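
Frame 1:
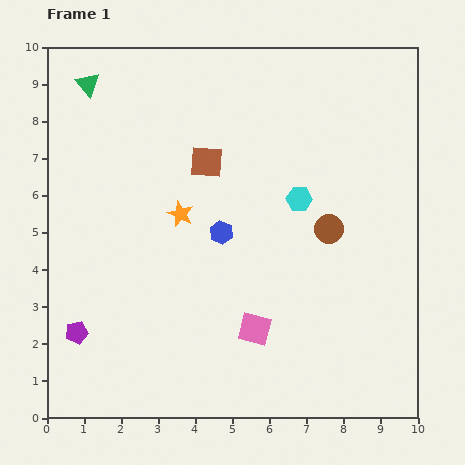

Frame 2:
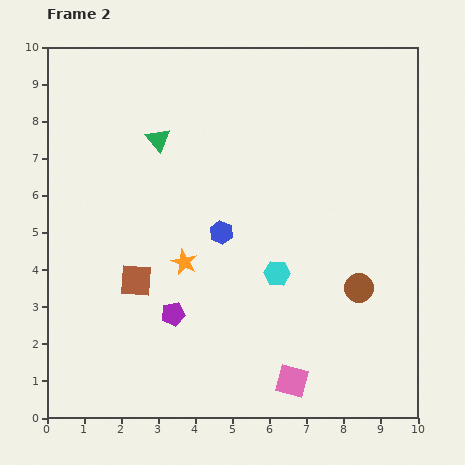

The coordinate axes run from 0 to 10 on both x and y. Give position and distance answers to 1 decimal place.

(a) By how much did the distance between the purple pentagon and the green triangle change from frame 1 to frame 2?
-2.0

Distance in frame 1: 6.7. Distance in frame 2: 4.7.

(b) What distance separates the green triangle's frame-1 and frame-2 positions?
2.4

The green triangle moved from (1.1, 9.0) to (3.0, 7.5), a distance of √(1.9² + 1.5²) ≈ 2.4.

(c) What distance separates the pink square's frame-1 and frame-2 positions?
1.7

The pink square moved from (5.6, 2.4) to (6.6, 1.0), a distance of √(1.0² + 1.4²) ≈ 1.7.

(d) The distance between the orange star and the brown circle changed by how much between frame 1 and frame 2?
+0.8

Distance in frame 1: 4.0. Distance in frame 2: 4.8.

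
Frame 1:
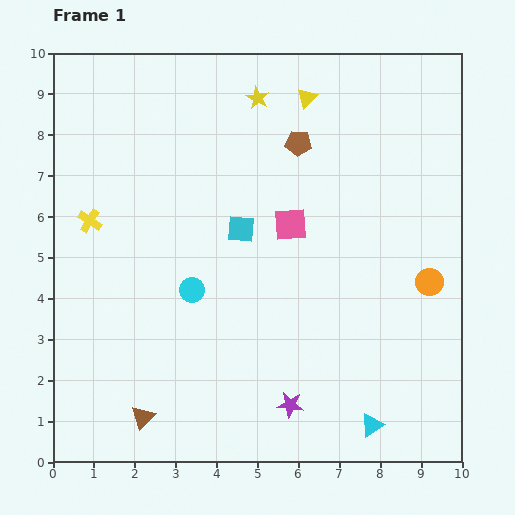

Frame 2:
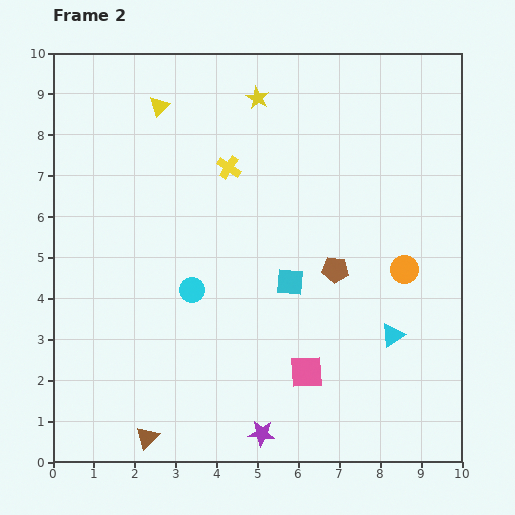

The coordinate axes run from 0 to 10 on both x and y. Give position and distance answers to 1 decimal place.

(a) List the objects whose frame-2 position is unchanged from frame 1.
the yellow star, the cyan circle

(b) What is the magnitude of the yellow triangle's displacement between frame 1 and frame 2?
3.6

The yellow triangle moved from (6.2, 8.9) to (2.6, 8.7), a distance of √(3.6² + 0.2²) ≈ 3.6.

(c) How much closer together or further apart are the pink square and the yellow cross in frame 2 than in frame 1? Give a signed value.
+0.4

Distance in frame 1: 4.9. Distance in frame 2: 5.3.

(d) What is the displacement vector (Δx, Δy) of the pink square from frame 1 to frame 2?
(0.4, -3.6)

The pink square was at (5.8, 5.8) in frame 1 and (6.2, 2.2) in frame 2.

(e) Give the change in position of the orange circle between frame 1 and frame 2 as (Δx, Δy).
(-0.6, 0.3)

The orange circle was at (9.2, 4.4) in frame 1 and (8.6, 4.7) in frame 2.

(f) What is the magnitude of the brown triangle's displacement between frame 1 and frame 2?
0.5

The brown triangle moved from (2.2, 1.1) to (2.3, 0.6), a distance of √(0.1² + 0.5²) ≈ 0.5.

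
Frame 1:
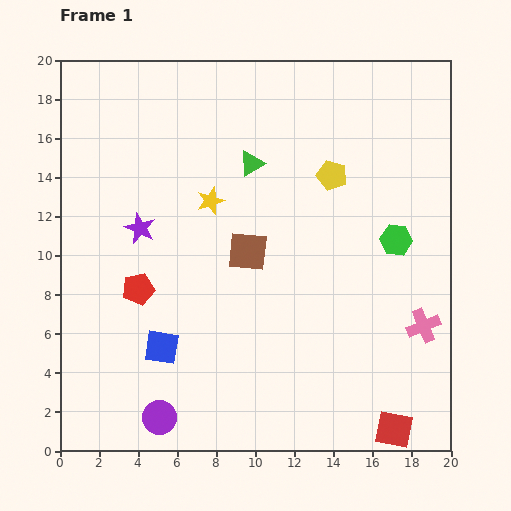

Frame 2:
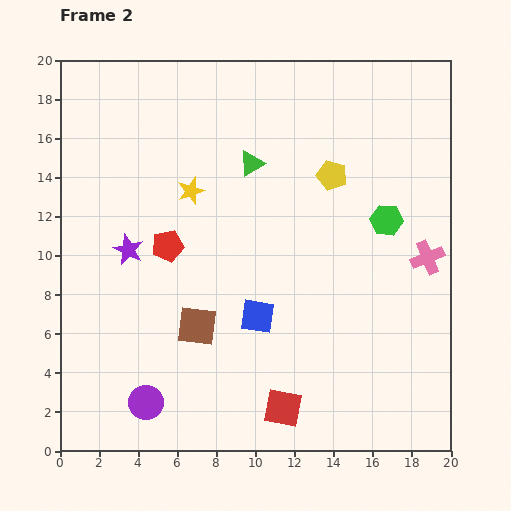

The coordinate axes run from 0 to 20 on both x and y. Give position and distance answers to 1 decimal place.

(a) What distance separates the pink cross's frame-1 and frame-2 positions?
3.5

The pink cross moved from (18.6, 6.4) to (18.8, 9.9), a distance of √(0.2² + 3.5²) ≈ 3.5.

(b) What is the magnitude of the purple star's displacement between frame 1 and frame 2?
1.3

The purple star moved from (4.1, 11.4) to (3.5, 10.3), a distance of √(0.6² + 1.1²) ≈ 1.3.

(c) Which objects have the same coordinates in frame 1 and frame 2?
the yellow pentagon, the green triangle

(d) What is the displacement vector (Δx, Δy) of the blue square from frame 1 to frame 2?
(4.9, 1.6)

The blue square was at (5.2, 5.3) in frame 1 and (10.1, 6.9) in frame 2.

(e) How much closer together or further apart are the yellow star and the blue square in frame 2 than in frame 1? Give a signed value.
-0.7

Distance in frame 1: 7.9. Distance in frame 2: 7.2.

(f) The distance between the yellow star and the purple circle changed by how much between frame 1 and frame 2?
-0.4

Distance in frame 1: 11.4. Distance in frame 2: 11.0.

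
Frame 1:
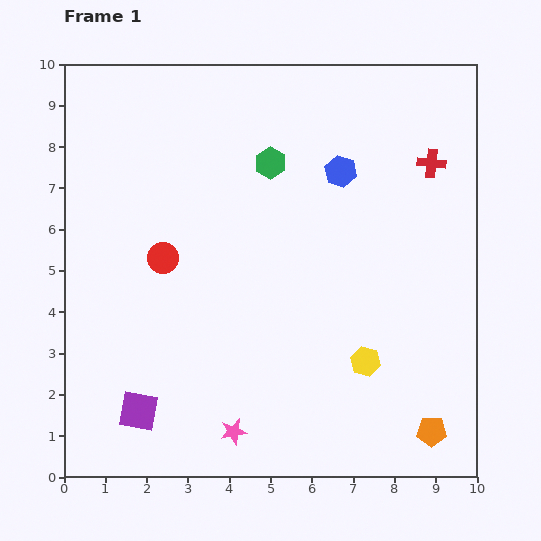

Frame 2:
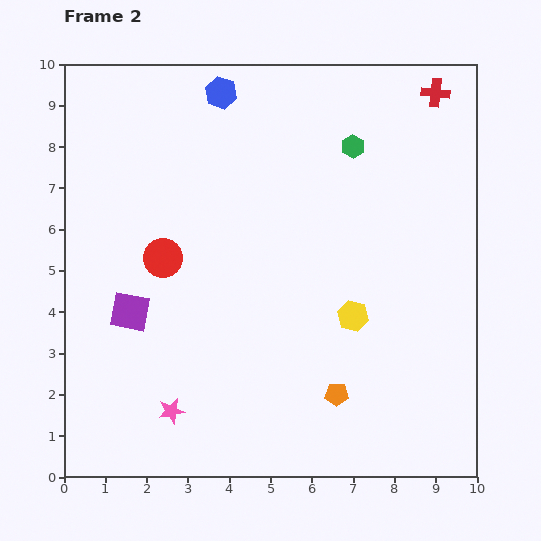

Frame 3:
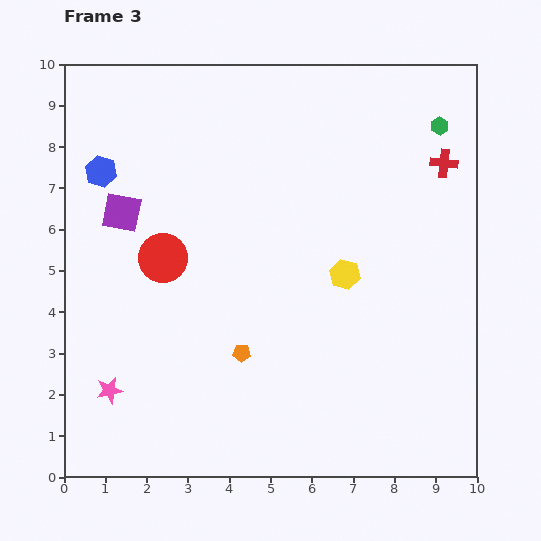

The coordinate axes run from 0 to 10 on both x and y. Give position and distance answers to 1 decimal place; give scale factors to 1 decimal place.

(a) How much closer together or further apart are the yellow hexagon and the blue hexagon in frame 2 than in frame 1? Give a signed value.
+1.7

Distance in frame 1: 4.6. Distance in frame 2: 6.3.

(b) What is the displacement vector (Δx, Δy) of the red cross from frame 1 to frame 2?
(0.1, 1.7)

The red cross was at (8.9, 7.6) in frame 1 and (9.0, 9.3) in frame 2.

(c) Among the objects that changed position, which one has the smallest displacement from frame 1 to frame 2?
the yellow hexagon

(moved 1.1)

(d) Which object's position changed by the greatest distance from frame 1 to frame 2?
the blue hexagon

(moved 3.5; next 2.5)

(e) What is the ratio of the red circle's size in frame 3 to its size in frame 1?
1.6×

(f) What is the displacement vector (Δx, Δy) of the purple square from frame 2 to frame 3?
(-0.2, 2.4)

The purple square was at (1.6, 4.0) in frame 2 and (1.4, 6.4) in frame 3.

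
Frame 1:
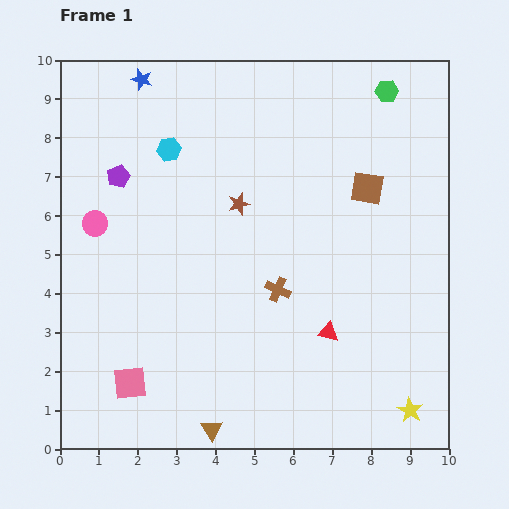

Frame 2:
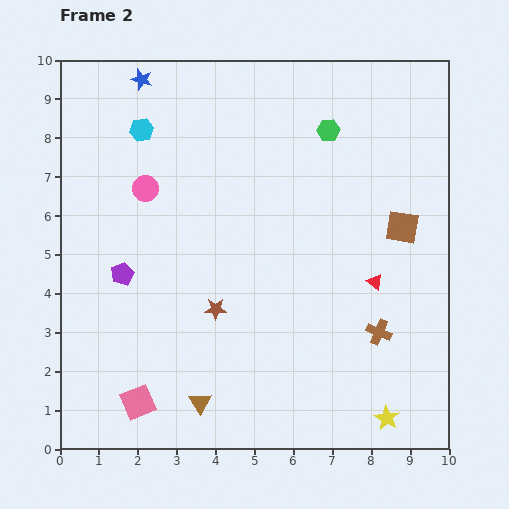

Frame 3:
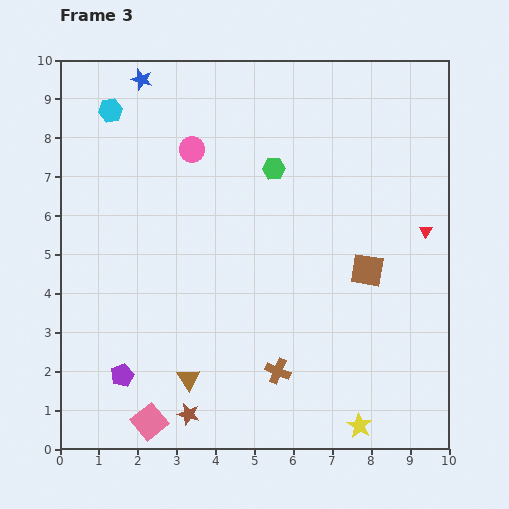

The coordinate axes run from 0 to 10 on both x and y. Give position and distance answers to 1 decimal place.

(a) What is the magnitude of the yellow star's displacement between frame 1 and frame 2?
0.6

The yellow star moved from (9.0, 1.0) to (8.4, 0.8), a distance of √(0.6² + 0.2²) ≈ 0.6.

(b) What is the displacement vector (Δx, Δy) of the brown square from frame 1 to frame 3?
(0.0, -2.1)

The brown square was at (7.9, 6.7) in frame 1 and (7.9, 4.6) in frame 3.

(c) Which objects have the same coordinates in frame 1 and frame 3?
the blue star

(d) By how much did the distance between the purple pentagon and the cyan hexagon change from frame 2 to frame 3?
+3.1

Distance in frame 2: 3.7. Distance in frame 3: 6.8.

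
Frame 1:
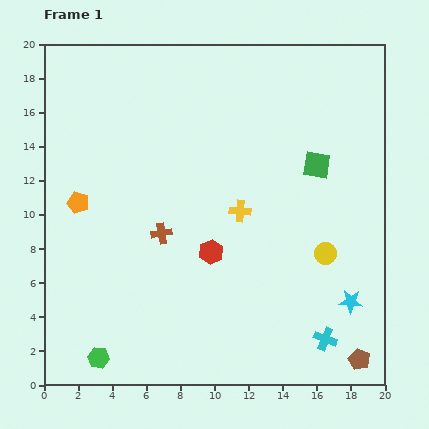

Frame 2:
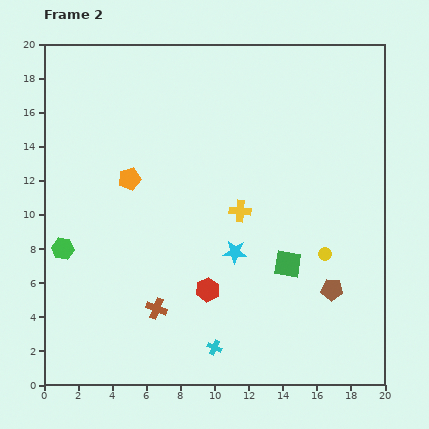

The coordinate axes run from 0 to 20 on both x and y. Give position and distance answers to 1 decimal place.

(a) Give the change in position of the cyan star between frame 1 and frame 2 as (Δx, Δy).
(-6.8, 2.9)

The cyan star was at (18.0, 4.9) in frame 1 and (11.2, 7.8) in frame 2.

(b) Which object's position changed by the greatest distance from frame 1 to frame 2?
the cyan star

(moved 7.4; next 6.7)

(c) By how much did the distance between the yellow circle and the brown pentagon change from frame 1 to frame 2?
-4.4

Distance in frame 1: 6.5. Distance in frame 2: 2.1.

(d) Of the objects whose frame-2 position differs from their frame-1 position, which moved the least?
the red hexagon

(moved 2.2)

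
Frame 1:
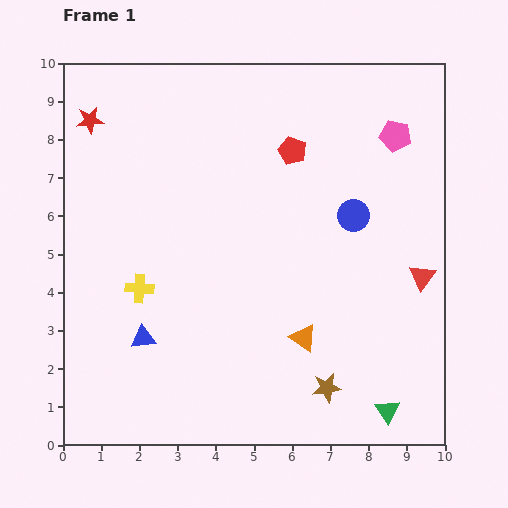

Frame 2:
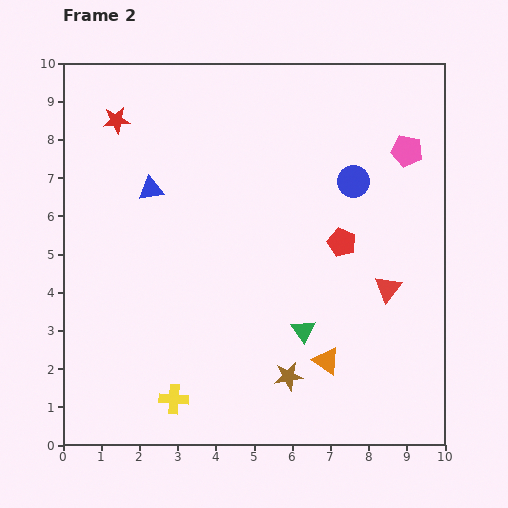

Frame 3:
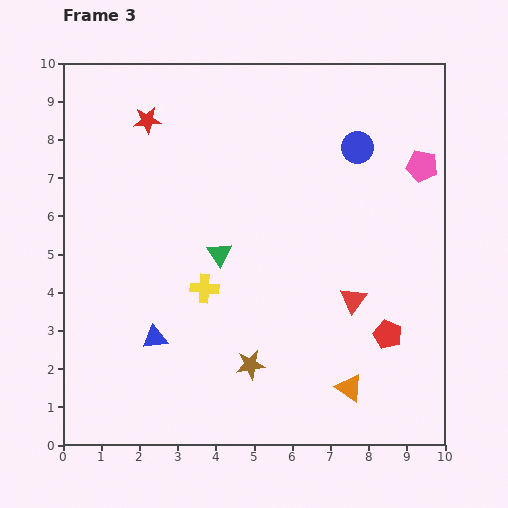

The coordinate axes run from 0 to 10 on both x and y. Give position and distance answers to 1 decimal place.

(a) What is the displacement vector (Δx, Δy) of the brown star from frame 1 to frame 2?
(-1.0, 0.3)

The brown star was at (6.9, 1.5) in frame 1 and (5.9, 1.8) in frame 2.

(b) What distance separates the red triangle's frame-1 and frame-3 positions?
1.9

The red triangle moved from (9.4, 4.4) to (7.6, 3.8), a distance of √(1.8² + 0.6²) ≈ 1.9.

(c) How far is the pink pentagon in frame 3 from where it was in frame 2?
0.6

The pink pentagon moved from (9.0, 7.7) to (9.4, 7.3), a distance of √(0.4² + 0.4²) ≈ 0.6.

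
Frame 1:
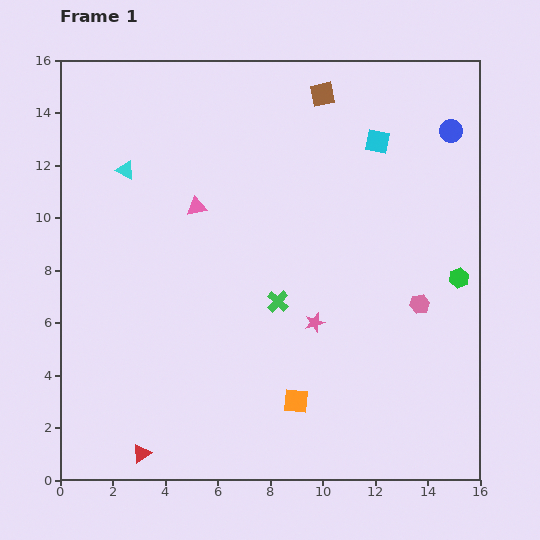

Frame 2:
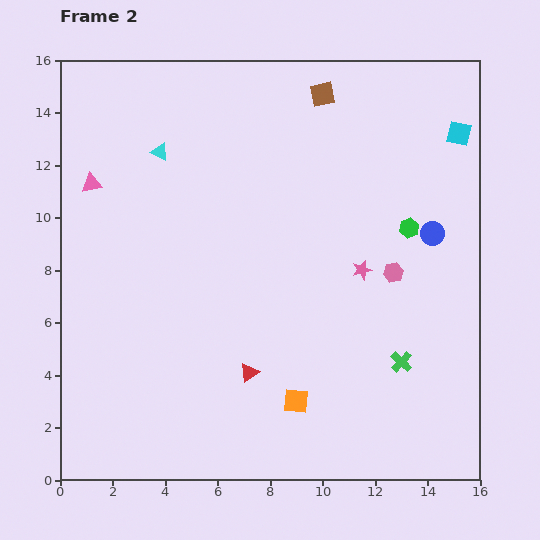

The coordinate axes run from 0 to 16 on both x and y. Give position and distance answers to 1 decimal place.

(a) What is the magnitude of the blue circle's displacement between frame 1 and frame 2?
4.0

The blue circle moved from (14.9, 13.3) to (14.2, 9.4), a distance of √(0.7² + 3.9²) ≈ 4.0.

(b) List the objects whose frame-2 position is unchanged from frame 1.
the brown square, the orange square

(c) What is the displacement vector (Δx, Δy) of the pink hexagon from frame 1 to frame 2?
(-1.0, 1.2)

The pink hexagon was at (13.7, 6.7) in frame 1 and (12.7, 7.9) in frame 2.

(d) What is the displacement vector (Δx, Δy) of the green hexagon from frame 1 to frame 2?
(-1.9, 1.9)

The green hexagon was at (15.2, 7.7) in frame 1 and (13.3, 9.6) in frame 2.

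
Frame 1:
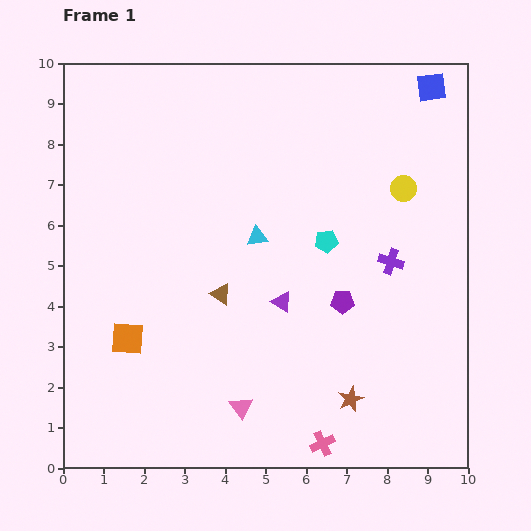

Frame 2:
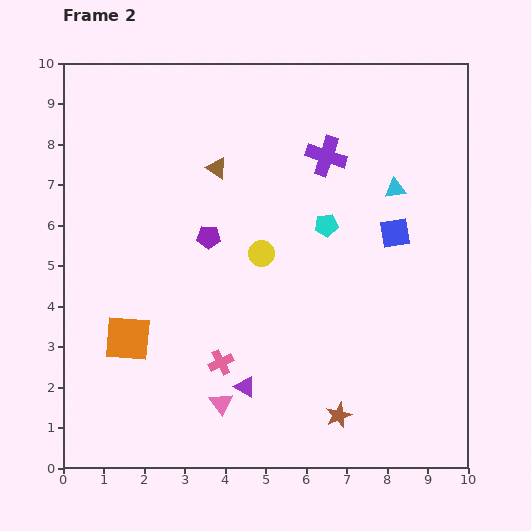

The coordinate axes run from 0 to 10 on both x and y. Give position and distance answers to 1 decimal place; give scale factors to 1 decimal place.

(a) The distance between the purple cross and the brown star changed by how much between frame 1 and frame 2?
+2.9

Distance in frame 1: 3.5. Distance in frame 2: 6.4.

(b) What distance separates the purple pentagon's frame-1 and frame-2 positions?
3.7

The purple pentagon moved from (6.9, 4.1) to (3.6, 5.7), a distance of √(3.3² + 1.6²) ≈ 3.7.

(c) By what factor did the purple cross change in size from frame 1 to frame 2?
1.6×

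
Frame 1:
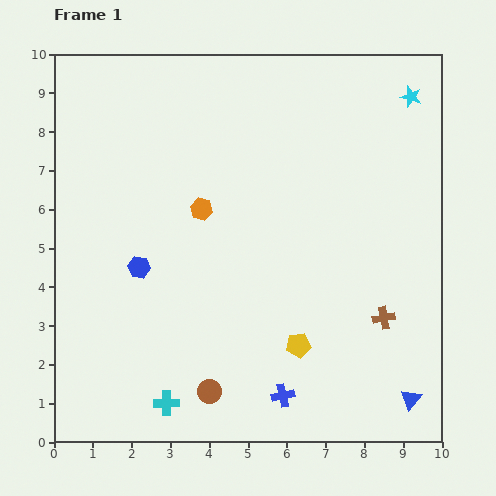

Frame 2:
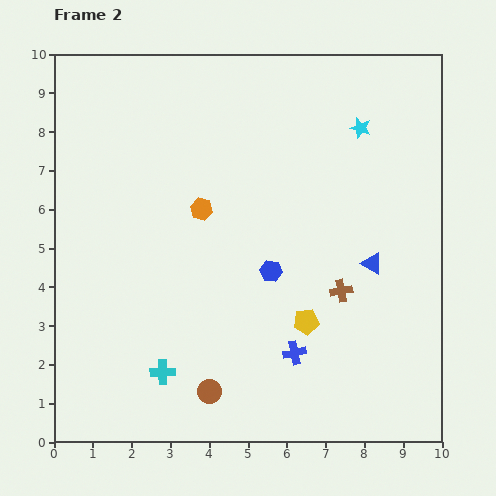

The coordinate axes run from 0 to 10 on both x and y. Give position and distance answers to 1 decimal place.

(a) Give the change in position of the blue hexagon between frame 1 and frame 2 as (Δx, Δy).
(3.4, -0.1)

The blue hexagon was at (2.2, 4.5) in frame 1 and (5.6, 4.4) in frame 2.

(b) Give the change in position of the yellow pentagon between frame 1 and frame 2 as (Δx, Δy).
(0.2, 0.6)

The yellow pentagon was at (6.3, 2.5) in frame 1 and (6.5, 3.1) in frame 2.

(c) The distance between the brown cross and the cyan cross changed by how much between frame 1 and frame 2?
-0.9

Distance in frame 1: 6.0. Distance in frame 2: 5.1.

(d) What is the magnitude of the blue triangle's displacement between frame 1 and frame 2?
3.6

The blue triangle moved from (9.2, 1.1) to (8.2, 4.6), a distance of √(1.0² + 3.5²) ≈ 3.6.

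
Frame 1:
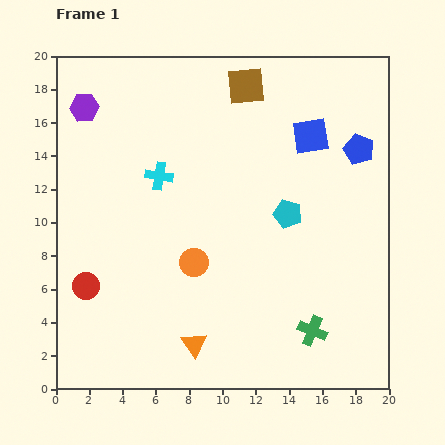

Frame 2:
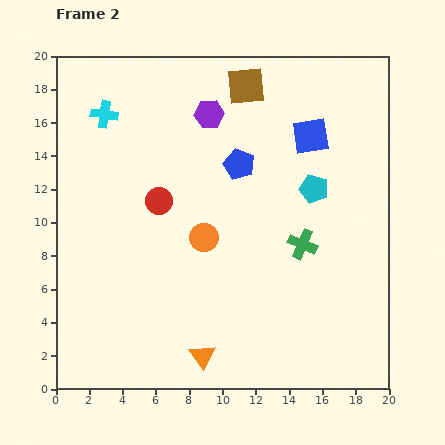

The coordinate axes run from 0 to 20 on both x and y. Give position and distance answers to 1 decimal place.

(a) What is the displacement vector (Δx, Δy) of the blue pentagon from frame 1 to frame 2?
(-7.2, -0.9)

The blue pentagon was at (18.2, 14.4) in frame 1 and (11.0, 13.5) in frame 2.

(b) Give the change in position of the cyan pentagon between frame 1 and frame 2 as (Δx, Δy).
(1.6, 1.5)

The cyan pentagon was at (13.9, 10.5) in frame 1 and (15.5, 12.0) in frame 2.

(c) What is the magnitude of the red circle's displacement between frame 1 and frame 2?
6.7

The red circle moved from (1.8, 6.2) to (6.2, 11.3), a distance of √(4.4² + 5.1²) ≈ 6.7.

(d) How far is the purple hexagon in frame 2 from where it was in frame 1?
7.5

The purple hexagon moved from (1.7, 16.9) to (9.2, 16.5), a distance of √(7.5² + 0.4²) ≈ 7.5.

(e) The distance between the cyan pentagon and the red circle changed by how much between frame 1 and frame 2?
-3.5

Distance in frame 1: 12.8. Distance in frame 2: 9.3.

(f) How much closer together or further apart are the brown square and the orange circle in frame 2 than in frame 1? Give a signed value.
-1.6

Distance in frame 1: 11.0. Distance in frame 2: 9.4.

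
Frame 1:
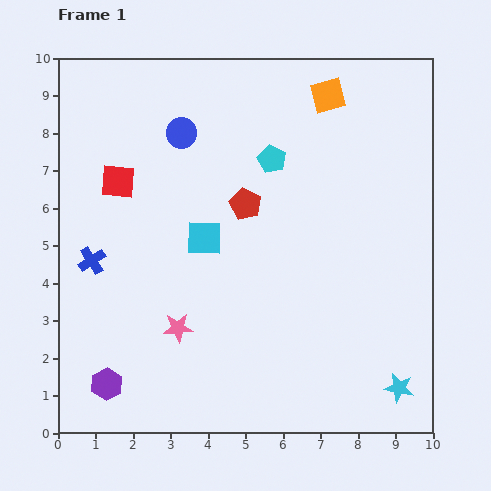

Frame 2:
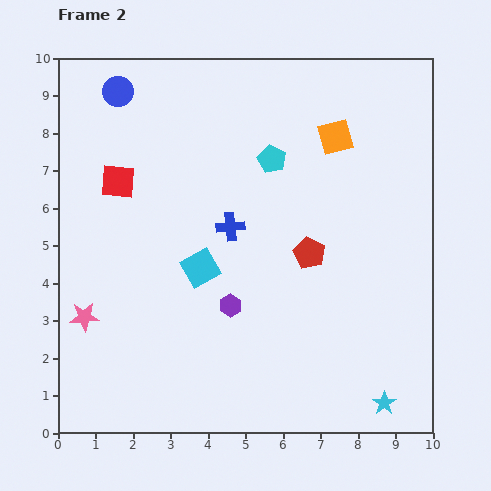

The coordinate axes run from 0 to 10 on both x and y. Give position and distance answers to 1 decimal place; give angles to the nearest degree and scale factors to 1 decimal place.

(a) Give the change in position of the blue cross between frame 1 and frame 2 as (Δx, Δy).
(3.7, 0.9)

The blue cross was at (0.9, 4.6) in frame 1 and (4.6, 5.5) in frame 2.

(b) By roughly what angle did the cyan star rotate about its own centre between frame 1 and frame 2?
25° clockwise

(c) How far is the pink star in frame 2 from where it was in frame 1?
2.5

The pink star moved from (3.2, 2.8) to (0.7, 3.1), a distance of √(2.5² + 0.3²) ≈ 2.5.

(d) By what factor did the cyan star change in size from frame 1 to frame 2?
0.8×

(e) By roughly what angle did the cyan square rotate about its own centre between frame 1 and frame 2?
31° counter-clockwise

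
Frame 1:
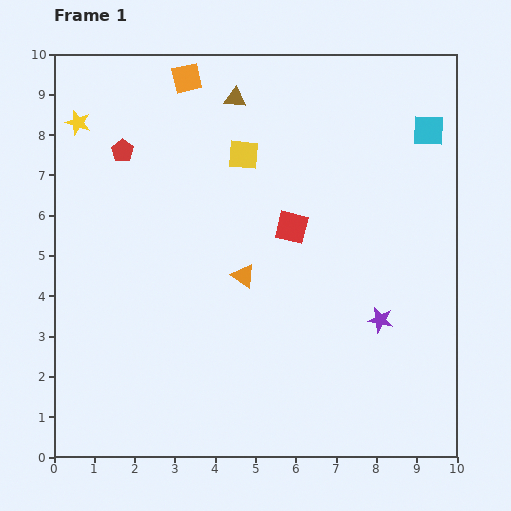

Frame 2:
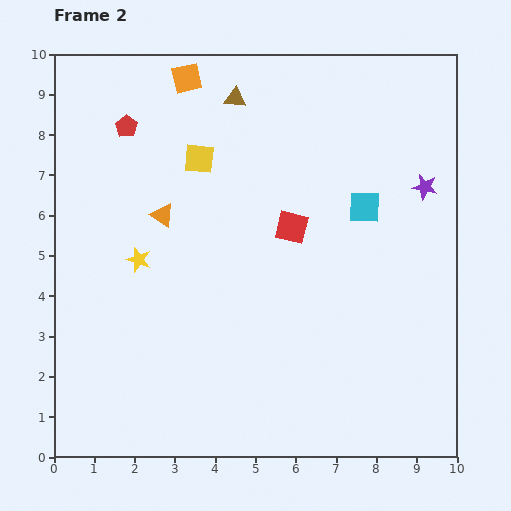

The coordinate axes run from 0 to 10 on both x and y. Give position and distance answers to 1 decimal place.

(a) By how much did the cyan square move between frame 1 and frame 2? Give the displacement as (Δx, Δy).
(-1.6, -1.9)

The cyan square was at (9.3, 8.1) in frame 1 and (7.7, 6.2) in frame 2.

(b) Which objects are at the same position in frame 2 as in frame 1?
the orange square, the brown triangle, the red square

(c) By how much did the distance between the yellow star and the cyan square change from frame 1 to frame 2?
-3.0

Distance in frame 1: 8.7. Distance in frame 2: 5.7.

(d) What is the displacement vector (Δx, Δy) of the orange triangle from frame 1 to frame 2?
(-2.0, 1.5)

The orange triangle was at (4.7, 4.5) in frame 1 and (2.7, 6.0) in frame 2.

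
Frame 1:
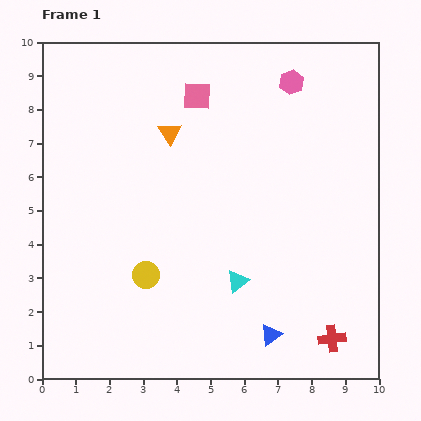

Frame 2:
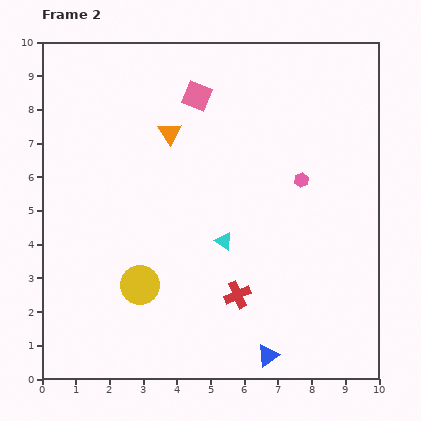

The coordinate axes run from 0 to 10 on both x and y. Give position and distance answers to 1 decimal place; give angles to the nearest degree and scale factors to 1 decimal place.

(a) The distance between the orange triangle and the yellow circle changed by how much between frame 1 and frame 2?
+0.3

Distance in frame 1: 4.3. Distance in frame 2: 4.6.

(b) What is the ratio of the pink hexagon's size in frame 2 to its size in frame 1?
0.6×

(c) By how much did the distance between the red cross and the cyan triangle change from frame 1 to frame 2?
-1.7

Distance in frame 1: 3.3. Distance in frame 2: 1.6.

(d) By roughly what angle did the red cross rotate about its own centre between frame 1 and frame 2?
16° counter-clockwise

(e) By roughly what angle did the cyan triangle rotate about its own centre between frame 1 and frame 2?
51° counter-clockwise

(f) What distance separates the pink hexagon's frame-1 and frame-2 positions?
2.9

The pink hexagon moved from (7.4, 8.8) to (7.7, 5.9), a distance of √(0.3² + 2.9²) ≈ 2.9.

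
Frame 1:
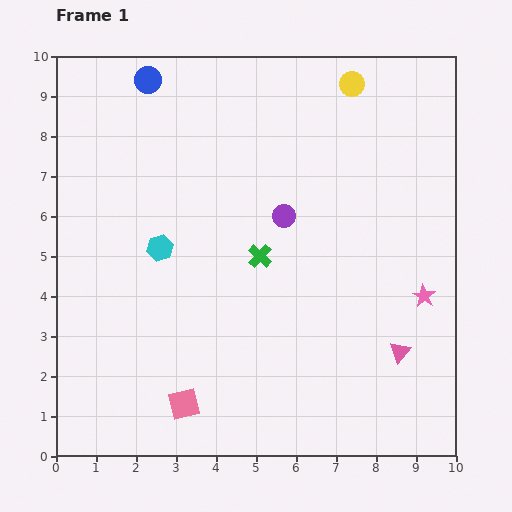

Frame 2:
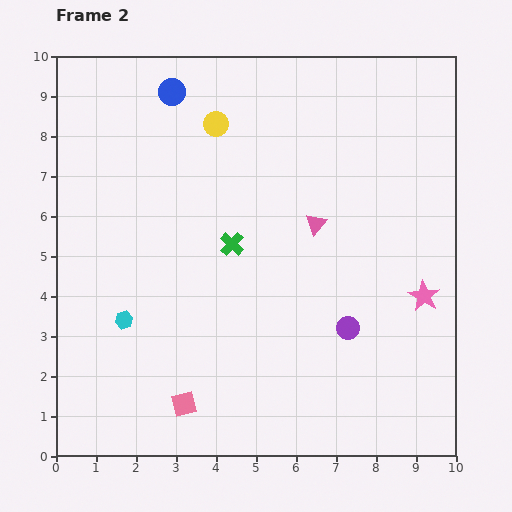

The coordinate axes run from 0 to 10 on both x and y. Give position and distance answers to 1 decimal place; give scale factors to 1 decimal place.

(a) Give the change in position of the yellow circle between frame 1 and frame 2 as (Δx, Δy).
(-3.4, -1.0)

The yellow circle was at (7.4, 9.3) in frame 1 and (4.0, 8.3) in frame 2.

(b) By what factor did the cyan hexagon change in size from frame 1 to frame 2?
0.7×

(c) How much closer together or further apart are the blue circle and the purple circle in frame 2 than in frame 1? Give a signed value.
+2.6

Distance in frame 1: 4.8. Distance in frame 2: 7.4.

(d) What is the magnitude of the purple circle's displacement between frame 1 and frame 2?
3.2

The purple circle moved from (5.7, 6.0) to (7.3, 3.2), a distance of √(1.6² + 2.8²) ≈ 3.2.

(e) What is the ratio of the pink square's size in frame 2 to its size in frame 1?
0.8×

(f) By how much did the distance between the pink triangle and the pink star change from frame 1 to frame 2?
+1.7

Distance in frame 1: 1.5. Distance in frame 2: 3.2.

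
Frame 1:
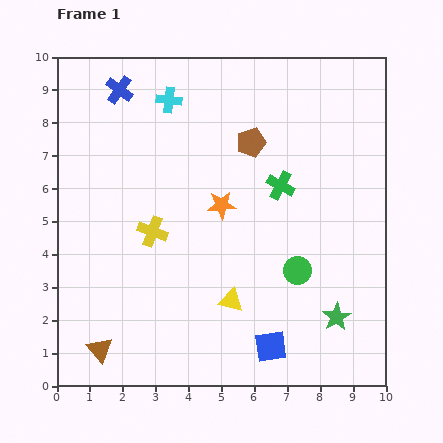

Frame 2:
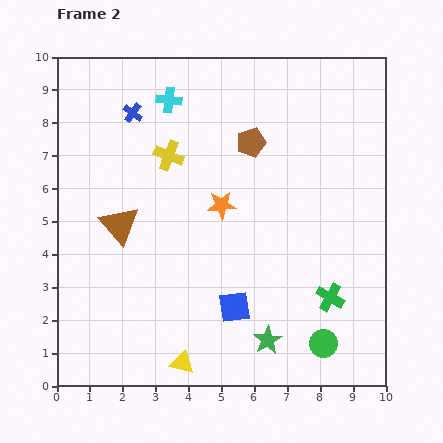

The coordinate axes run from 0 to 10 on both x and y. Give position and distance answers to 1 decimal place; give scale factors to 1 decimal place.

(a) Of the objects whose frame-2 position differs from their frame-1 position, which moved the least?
the blue cross

(moved 0.8)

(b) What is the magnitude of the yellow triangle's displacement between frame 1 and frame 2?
2.4

The yellow triangle moved from (5.3, 2.6) to (3.8, 0.7), a distance of √(1.5² + 1.9²) ≈ 2.4.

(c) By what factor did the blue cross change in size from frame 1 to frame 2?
0.7×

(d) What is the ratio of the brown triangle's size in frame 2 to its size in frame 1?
1.6×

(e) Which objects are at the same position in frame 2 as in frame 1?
the brown pentagon, the cyan cross, the orange star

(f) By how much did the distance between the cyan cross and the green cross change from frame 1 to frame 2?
+3.4

Distance in frame 1: 4.3. Distance in frame 2: 7.7.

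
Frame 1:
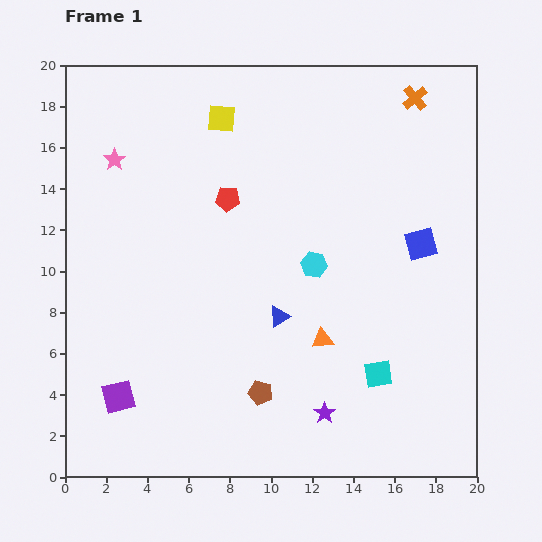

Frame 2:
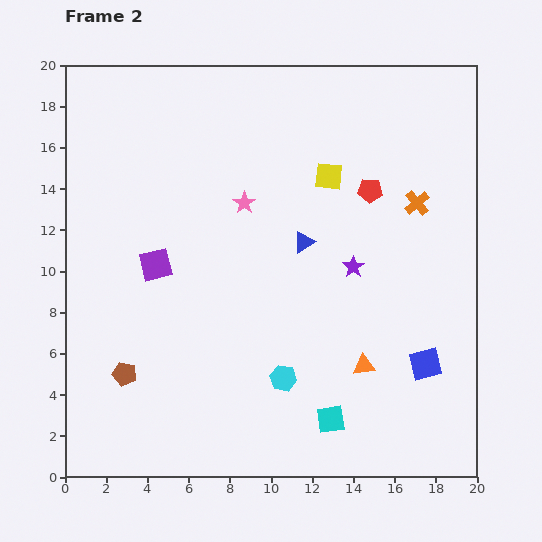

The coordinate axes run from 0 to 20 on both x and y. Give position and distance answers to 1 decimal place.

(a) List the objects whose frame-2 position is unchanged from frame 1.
none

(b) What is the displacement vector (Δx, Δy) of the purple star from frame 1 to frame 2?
(1.4, 7.1)

The purple star was at (12.6, 3.1) in frame 1 and (14.0, 10.2) in frame 2.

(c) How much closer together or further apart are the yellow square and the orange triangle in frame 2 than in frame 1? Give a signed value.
-2.4

Distance in frame 1: 11.8. Distance in frame 2: 9.4.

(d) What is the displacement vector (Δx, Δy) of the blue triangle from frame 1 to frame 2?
(1.2, 3.6)

The blue triangle was at (10.4, 7.8) in frame 1 and (11.6, 11.4) in frame 2.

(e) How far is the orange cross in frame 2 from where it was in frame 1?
5.1

The orange cross moved from (17.0, 18.4) to (17.1, 13.3), a distance of √(0.1² + 5.1²) ≈ 5.1.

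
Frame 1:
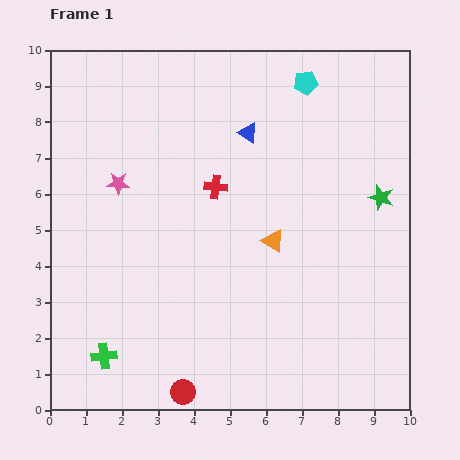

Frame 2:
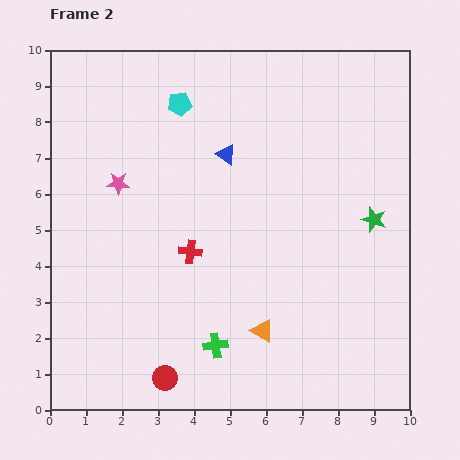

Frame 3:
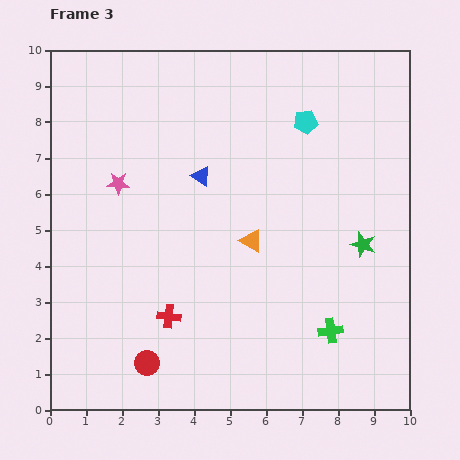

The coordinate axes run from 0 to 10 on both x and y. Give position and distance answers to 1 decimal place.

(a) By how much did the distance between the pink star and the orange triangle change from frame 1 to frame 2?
+1.1

Distance in frame 1: 4.6. Distance in frame 2: 5.7.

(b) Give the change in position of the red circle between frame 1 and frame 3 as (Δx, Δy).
(-1.0, 0.8)

The red circle was at (3.7, 0.5) in frame 1 and (2.7, 1.3) in frame 3.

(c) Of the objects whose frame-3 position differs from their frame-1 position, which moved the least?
the orange triangle

(moved 0.6)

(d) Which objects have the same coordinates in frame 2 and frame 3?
the pink star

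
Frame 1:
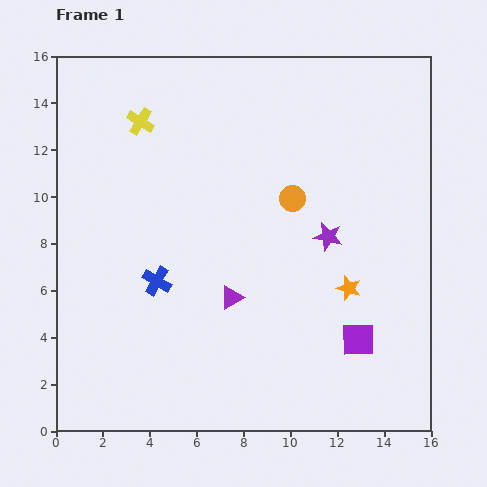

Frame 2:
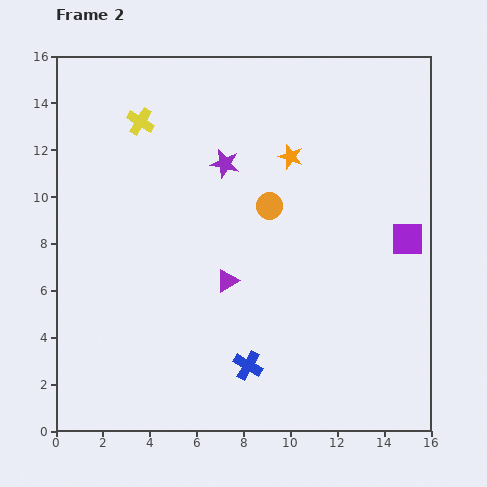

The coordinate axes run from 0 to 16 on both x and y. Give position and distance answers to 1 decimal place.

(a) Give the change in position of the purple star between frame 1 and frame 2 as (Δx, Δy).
(-4.4, 3.1)

The purple star was at (11.6, 8.3) in frame 1 and (7.2, 11.4) in frame 2.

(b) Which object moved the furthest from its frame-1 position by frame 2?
the orange star

(moved 6.1; next 5.4)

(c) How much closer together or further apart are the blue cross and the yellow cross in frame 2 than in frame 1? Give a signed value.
+4.6

Distance in frame 1: 6.8. Distance in frame 2: 11.4.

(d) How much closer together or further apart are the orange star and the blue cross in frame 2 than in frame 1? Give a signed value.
+0.9

Distance in frame 1: 8.2. Distance in frame 2: 9.1.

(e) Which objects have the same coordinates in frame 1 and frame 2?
the yellow cross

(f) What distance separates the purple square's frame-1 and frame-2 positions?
4.8

The purple square moved from (12.9, 3.9) to (15.0, 8.2), a distance of √(2.1² + 4.3²) ≈ 4.8.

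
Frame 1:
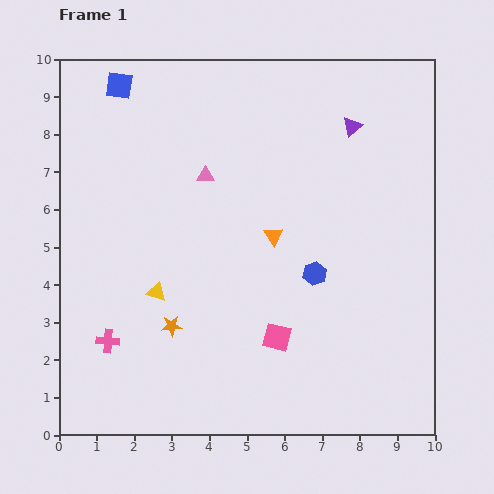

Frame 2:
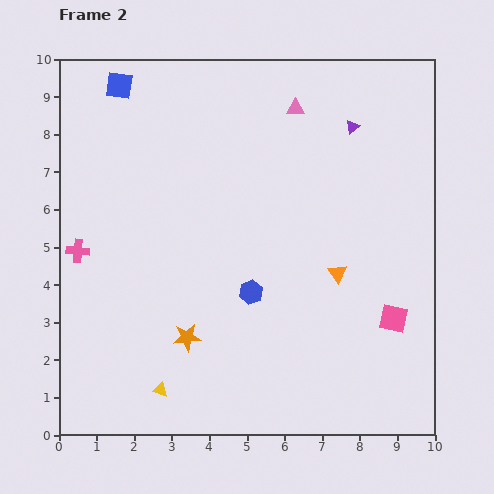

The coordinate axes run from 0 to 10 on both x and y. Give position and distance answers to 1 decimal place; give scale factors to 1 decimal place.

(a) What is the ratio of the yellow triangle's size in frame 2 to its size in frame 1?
0.8×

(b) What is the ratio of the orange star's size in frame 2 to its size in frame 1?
1.3×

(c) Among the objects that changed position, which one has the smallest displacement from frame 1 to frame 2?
the orange star

(moved 0.5)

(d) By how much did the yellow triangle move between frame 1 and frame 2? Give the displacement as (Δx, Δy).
(0.1, -2.6)

The yellow triangle was at (2.6, 3.8) in frame 1 and (2.7, 1.2) in frame 2.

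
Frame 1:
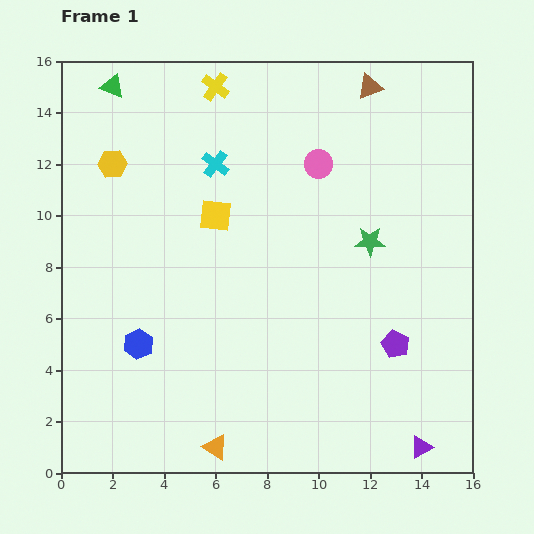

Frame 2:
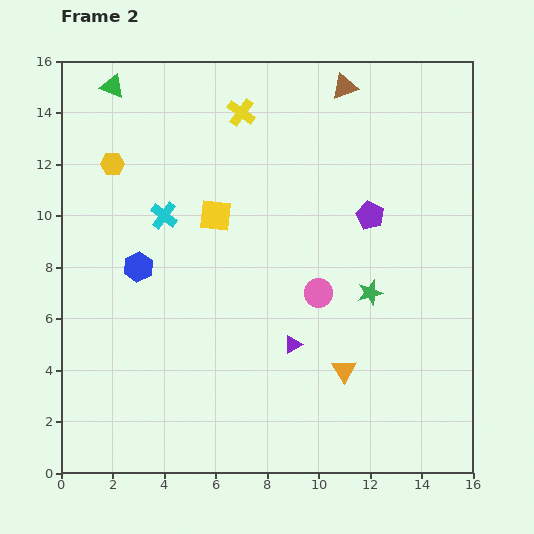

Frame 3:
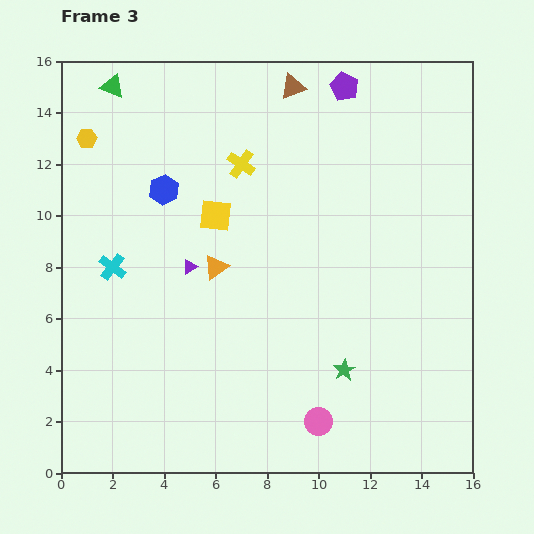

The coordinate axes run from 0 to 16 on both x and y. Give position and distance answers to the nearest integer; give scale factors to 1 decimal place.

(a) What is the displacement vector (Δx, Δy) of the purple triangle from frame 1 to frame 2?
(-5, 4)

The purple triangle was at (14, 1) in frame 1 and (9, 5) in frame 2.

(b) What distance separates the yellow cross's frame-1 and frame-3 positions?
3

The yellow cross moved from (6, 15) to (7, 12), a distance of √(1² + 3²) ≈ 3.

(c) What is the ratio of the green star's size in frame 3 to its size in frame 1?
0.7×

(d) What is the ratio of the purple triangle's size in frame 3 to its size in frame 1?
0.6×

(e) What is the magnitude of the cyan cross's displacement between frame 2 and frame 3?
3

The cyan cross moved from (4, 10) to (2, 8), a distance of √(2² + 2²) ≈ 3.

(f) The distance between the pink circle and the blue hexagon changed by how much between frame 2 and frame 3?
+4

Distance in frame 2: 7. Distance in frame 3: 11.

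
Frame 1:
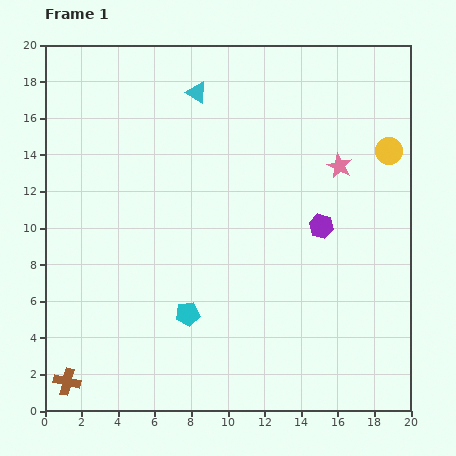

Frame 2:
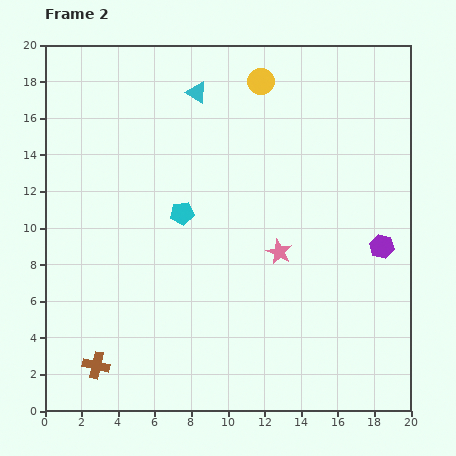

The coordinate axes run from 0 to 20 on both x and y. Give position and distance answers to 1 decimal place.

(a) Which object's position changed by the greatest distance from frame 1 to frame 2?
the yellow circle

(moved 8.0; next 5.7)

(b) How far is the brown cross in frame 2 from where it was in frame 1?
1.8

The brown cross moved from (1.2, 1.6) to (2.8, 2.5), a distance of √(1.6² + 0.9²) ≈ 1.8.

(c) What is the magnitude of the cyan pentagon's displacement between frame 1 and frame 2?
5.5

The cyan pentagon moved from (7.8, 5.3) to (7.5, 10.8), a distance of √(0.3² + 5.5²) ≈ 5.5.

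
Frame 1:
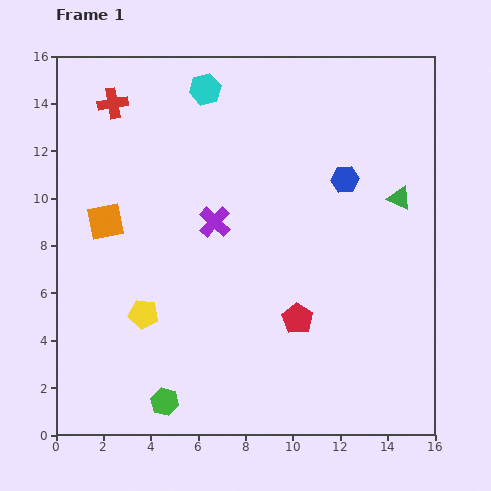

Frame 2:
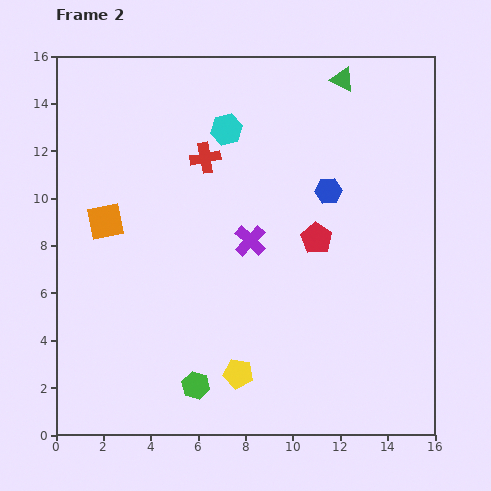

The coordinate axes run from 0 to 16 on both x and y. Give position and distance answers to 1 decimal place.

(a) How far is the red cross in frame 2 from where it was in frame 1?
4.5

The red cross moved from (2.4, 14.0) to (6.3, 11.7), a distance of √(3.9² + 2.3²) ≈ 4.5.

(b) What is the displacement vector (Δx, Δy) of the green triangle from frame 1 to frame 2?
(-2.4, 5.0)

The green triangle was at (14.5, 10.0) in frame 1 and (12.1, 15.0) in frame 2.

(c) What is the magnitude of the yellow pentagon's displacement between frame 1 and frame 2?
4.7

The yellow pentagon moved from (3.7, 5.1) to (7.7, 2.6), a distance of √(4.0² + 2.5²) ≈ 4.7.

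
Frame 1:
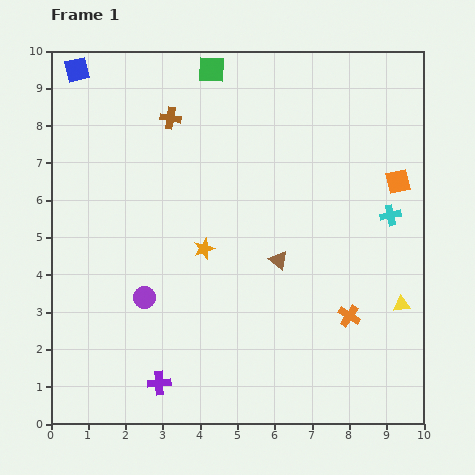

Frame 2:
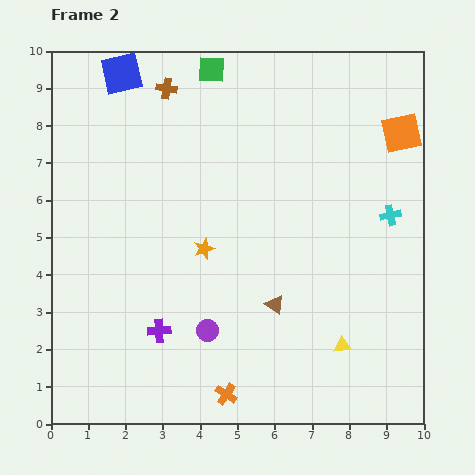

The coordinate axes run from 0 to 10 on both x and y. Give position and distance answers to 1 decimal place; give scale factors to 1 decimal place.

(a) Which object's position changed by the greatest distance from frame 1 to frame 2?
the orange cross

(moved 3.9; next 1.9)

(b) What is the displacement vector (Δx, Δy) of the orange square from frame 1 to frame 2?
(0.1, 1.3)

The orange square was at (9.3, 6.5) in frame 1 and (9.4, 7.8) in frame 2.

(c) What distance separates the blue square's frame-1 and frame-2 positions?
1.2

The blue square moved from (0.7, 9.5) to (1.9, 9.4), a distance of √(1.2² + 0.1²) ≈ 1.2.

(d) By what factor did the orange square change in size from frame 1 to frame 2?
1.6×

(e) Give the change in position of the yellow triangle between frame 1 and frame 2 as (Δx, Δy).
(-1.6, -1.1)

The yellow triangle was at (9.4, 3.2) in frame 1 and (7.8, 2.1) in frame 2.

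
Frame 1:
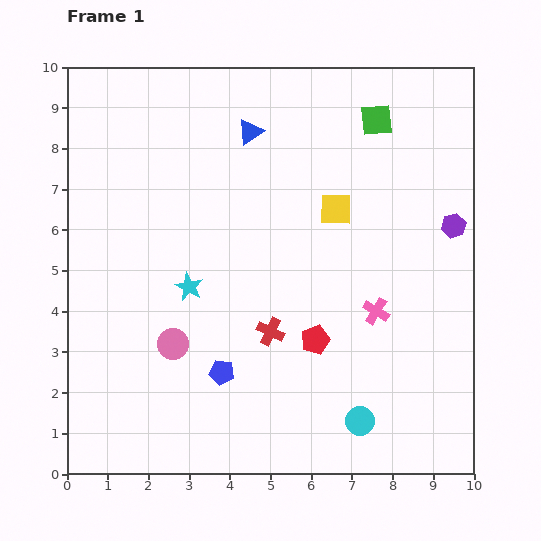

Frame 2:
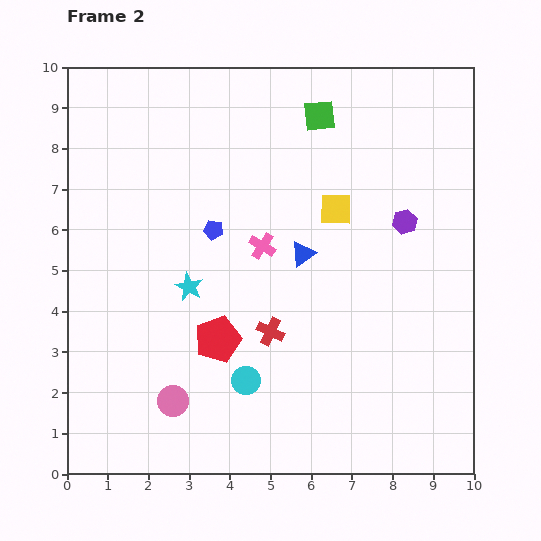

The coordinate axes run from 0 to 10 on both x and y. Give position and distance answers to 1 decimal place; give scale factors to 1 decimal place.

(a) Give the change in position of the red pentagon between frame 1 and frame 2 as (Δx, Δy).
(-2.4, 0.0)

The red pentagon was at (6.1, 3.3) in frame 1 and (3.7, 3.3) in frame 2.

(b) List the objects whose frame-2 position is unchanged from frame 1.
the red cross, the yellow square, the cyan star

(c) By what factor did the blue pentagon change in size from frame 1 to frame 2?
0.8×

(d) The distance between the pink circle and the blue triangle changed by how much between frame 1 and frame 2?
-0.7

Distance in frame 1: 5.5. Distance in frame 2: 4.8.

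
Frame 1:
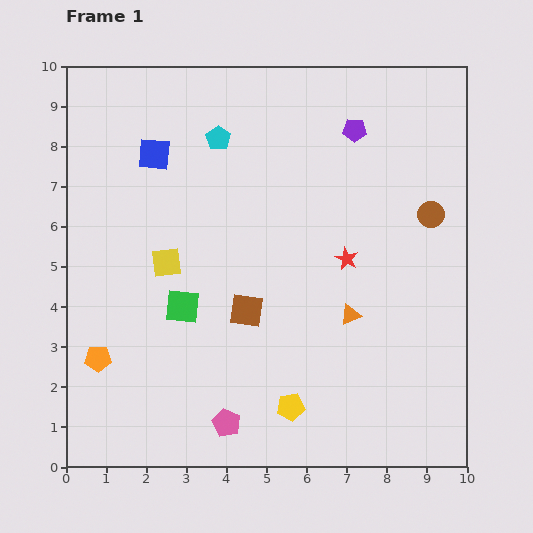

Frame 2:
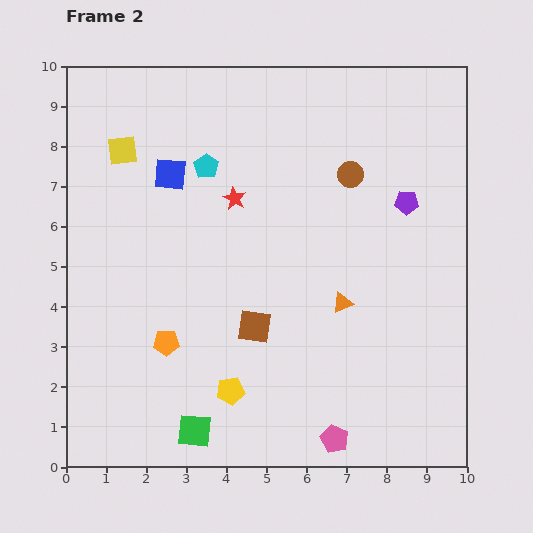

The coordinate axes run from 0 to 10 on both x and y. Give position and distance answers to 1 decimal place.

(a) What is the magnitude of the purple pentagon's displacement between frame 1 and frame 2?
2.2

The purple pentagon moved from (7.2, 8.4) to (8.5, 6.6), a distance of √(1.3² + 1.8²) ≈ 2.2.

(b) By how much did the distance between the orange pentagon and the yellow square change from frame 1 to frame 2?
+2.0

Distance in frame 1: 2.9. Distance in frame 2: 4.9.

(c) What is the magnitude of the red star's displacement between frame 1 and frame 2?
3.2

The red star moved from (7.0, 5.2) to (4.2, 6.7), a distance of √(2.8² + 1.5²) ≈ 3.2.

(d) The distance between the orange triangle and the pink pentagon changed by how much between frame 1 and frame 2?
-0.7

Distance in frame 1: 4.1. Distance in frame 2: 3.4.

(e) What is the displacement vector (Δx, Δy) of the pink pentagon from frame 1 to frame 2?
(2.7, -0.4)

The pink pentagon was at (4.0, 1.1) in frame 1 and (6.7, 0.7) in frame 2.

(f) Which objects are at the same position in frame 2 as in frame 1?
none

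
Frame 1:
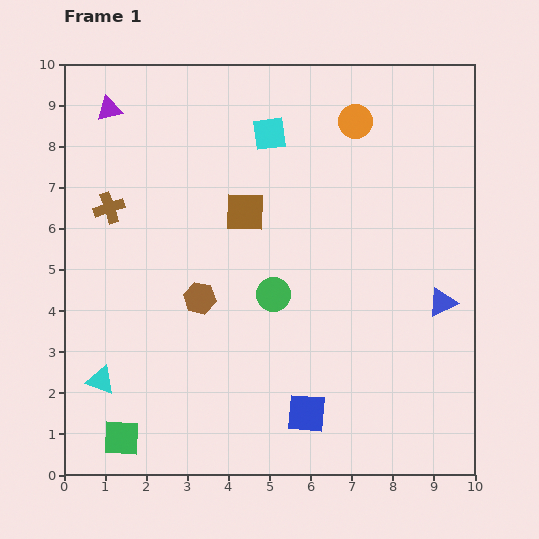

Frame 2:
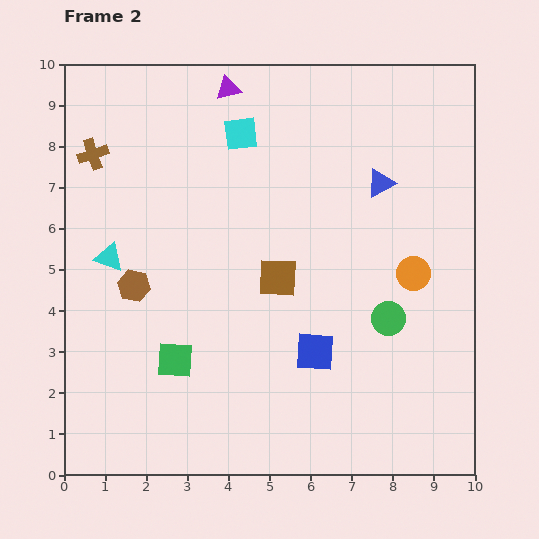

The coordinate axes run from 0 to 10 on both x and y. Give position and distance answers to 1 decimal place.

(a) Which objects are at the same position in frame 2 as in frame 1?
none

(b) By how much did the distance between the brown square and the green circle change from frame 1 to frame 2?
+0.8

Distance in frame 1: 2.1. Distance in frame 2: 2.9.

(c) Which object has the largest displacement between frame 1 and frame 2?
the orange circle

(moved 4.0; next 3.3)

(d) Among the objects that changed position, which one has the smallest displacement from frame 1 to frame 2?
the cyan square

(moved 0.7)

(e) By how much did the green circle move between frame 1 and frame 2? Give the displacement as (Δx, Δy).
(2.8, -0.6)

The green circle was at (5.1, 4.4) in frame 1 and (7.9, 3.8) in frame 2.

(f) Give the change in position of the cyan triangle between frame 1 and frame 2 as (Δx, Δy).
(0.2, 3.0)

The cyan triangle was at (0.9, 2.3) in frame 1 and (1.1, 5.3) in frame 2.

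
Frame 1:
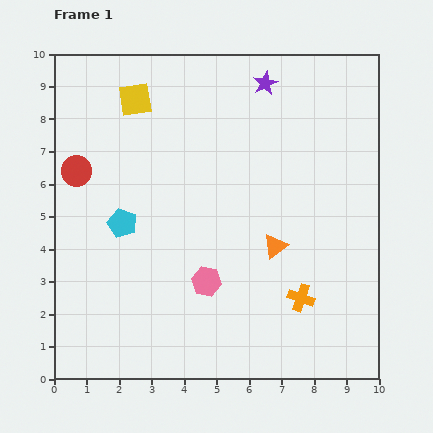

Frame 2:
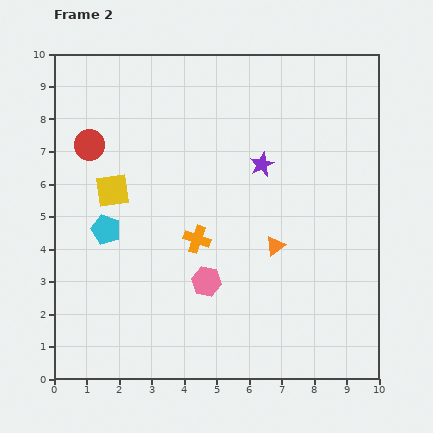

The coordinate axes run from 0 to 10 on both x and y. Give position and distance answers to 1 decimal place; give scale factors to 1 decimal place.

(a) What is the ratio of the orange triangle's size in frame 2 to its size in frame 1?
0.8×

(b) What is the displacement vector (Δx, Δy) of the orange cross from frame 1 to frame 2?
(-3.2, 1.8)

The orange cross was at (7.6, 2.5) in frame 1 and (4.4, 4.3) in frame 2.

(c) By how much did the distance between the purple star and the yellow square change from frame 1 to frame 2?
+0.7

Distance in frame 1: 4.0. Distance in frame 2: 4.7.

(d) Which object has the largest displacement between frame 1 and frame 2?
the orange cross

(moved 3.7; next 2.9)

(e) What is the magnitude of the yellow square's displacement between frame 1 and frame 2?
2.9

The yellow square moved from (2.5, 8.6) to (1.8, 5.8), a distance of √(0.7² + 2.8²) ≈ 2.9.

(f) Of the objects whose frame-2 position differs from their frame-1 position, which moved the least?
the cyan pentagon

(moved 0.5)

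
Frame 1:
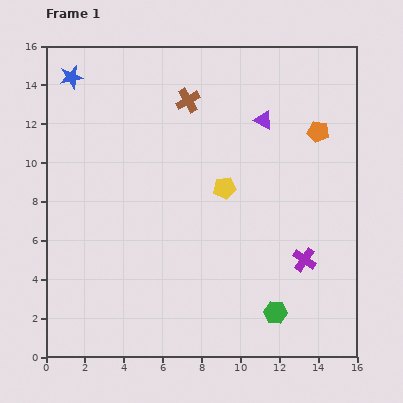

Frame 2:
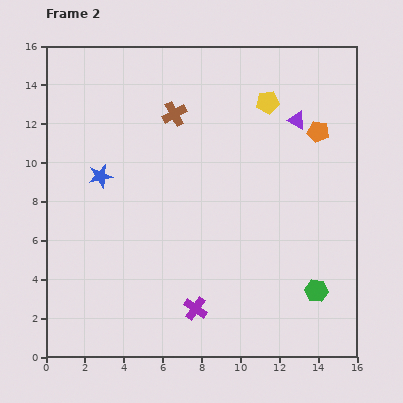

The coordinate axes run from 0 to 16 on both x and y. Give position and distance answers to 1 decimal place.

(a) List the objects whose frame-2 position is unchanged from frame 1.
the orange pentagon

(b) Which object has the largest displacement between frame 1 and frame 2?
the purple cross

(moved 6.1; next 5.3)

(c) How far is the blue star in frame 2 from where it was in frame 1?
5.3

The blue star moved from (1.3, 14.4) to (2.8, 9.3), a distance of √(1.5² + 5.1²) ≈ 5.3.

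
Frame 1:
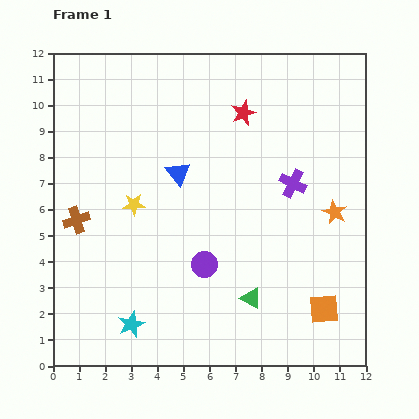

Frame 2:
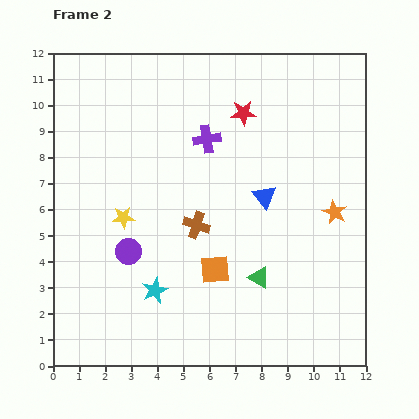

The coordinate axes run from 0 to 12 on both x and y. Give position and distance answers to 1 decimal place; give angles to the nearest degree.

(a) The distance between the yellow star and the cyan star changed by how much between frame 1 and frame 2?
-1.6

Distance in frame 1: 4.6. Distance in frame 2: 3.0.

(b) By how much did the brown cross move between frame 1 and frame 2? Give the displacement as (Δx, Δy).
(4.6, -0.2)

The brown cross was at (0.9, 5.6) in frame 1 and (5.5, 5.4) in frame 2.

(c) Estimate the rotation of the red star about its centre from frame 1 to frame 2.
19° clockwise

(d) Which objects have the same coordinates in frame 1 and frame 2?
the red star, the orange star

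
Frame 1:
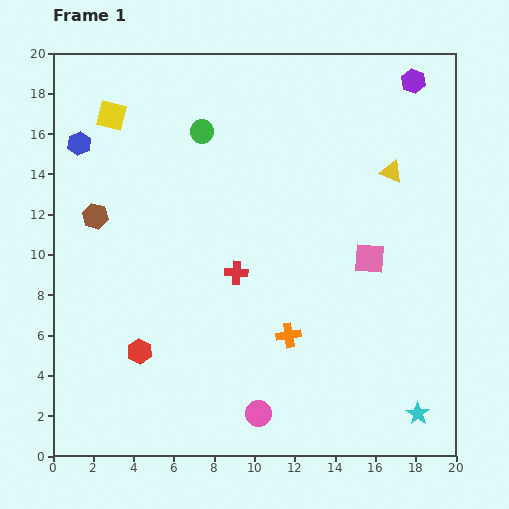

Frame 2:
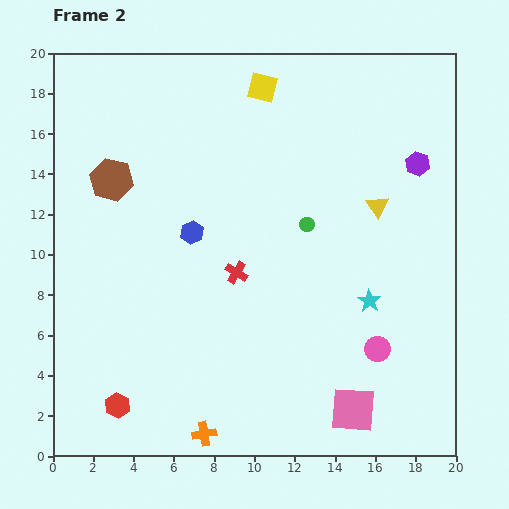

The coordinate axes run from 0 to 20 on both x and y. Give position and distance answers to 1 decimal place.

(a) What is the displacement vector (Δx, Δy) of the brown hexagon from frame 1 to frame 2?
(0.8, 1.8)

The brown hexagon was at (2.1, 11.9) in frame 1 and (2.9, 13.7) in frame 2.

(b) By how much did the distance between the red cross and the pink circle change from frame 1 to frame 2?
+0.9

Distance in frame 1: 7.1. Distance in frame 2: 8.0.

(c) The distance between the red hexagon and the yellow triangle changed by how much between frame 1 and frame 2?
+1.0

Distance in frame 1: 15.3. Distance in frame 2: 16.3.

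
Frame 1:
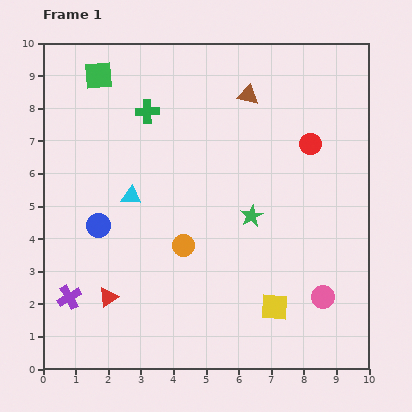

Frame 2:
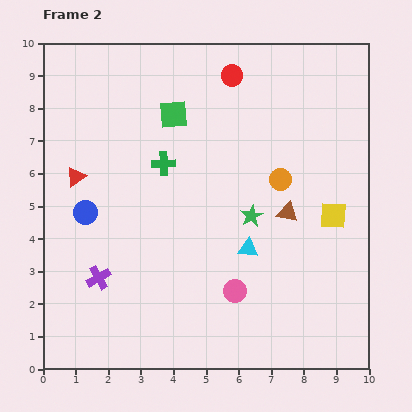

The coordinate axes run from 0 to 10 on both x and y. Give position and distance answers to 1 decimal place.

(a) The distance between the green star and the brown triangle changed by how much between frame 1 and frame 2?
-2.6

Distance in frame 1: 3.7. Distance in frame 2: 1.1.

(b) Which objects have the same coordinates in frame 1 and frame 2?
the green star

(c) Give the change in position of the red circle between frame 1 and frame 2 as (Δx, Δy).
(-2.4, 2.1)

The red circle was at (8.2, 6.9) in frame 1 and (5.8, 9.0) in frame 2.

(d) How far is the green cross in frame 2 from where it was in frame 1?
1.7

The green cross moved from (3.2, 7.9) to (3.7, 6.3), a distance of √(0.5² + 1.6²) ≈ 1.7.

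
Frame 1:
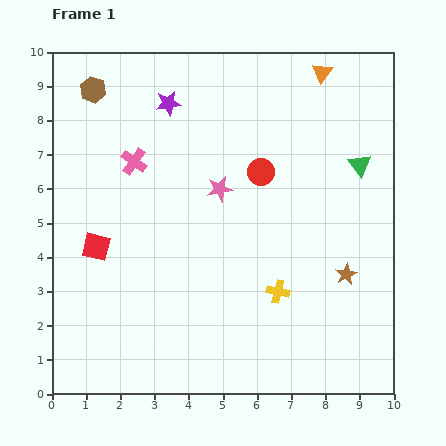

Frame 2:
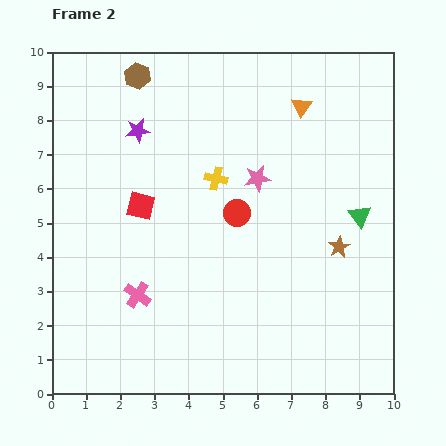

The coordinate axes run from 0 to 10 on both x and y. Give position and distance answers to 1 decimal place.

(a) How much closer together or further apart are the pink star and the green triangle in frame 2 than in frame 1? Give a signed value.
-1.0

Distance in frame 1: 4.2. Distance in frame 2: 3.2.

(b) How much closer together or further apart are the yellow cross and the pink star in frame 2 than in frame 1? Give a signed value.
-2.2

Distance in frame 1: 3.4. Distance in frame 2: 1.2.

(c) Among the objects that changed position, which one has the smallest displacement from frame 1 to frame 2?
the brown star

(moved 0.8)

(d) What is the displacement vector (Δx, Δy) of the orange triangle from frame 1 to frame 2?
(-0.6, -1.0)

The orange triangle was at (7.9, 9.4) in frame 1 and (7.3, 8.4) in frame 2.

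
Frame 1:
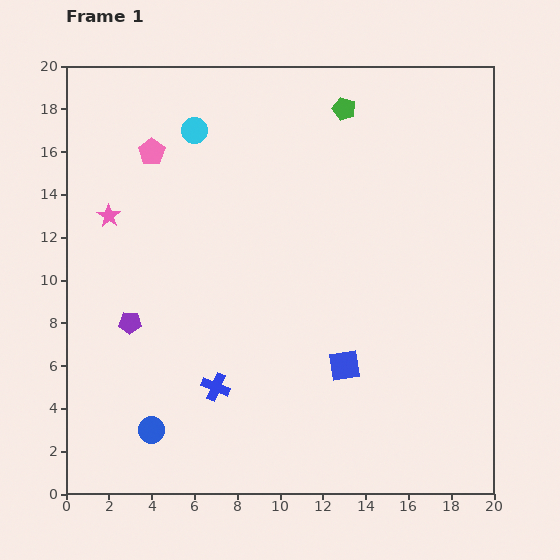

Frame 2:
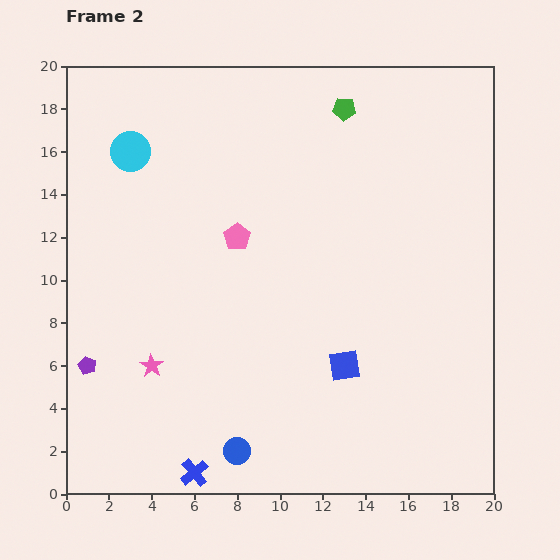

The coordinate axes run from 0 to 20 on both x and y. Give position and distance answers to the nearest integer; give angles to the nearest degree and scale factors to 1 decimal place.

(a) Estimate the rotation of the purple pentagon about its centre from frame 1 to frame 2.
21° clockwise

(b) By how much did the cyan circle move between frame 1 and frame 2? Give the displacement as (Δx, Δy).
(-3, -1)

The cyan circle was at (6, 17) in frame 1 and (3, 16) in frame 2.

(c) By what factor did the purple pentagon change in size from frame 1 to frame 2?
0.8×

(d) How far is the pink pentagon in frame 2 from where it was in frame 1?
6

The pink pentagon moved from (4, 16) to (8, 12), a distance of √(4² + 4²) ≈ 6.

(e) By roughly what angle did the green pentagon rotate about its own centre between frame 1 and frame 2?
15° counter-clockwise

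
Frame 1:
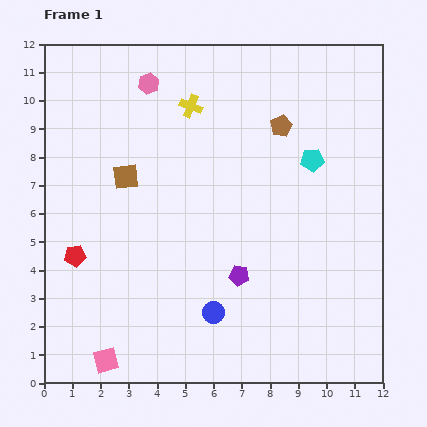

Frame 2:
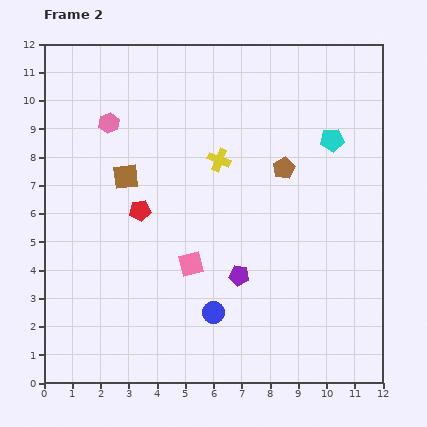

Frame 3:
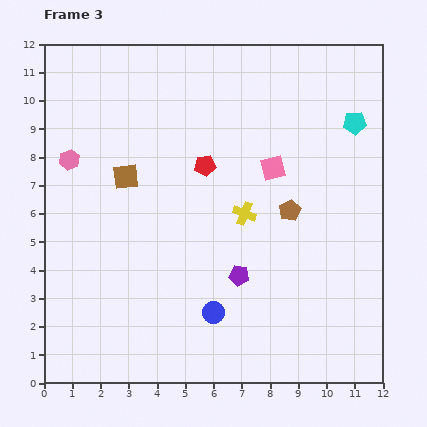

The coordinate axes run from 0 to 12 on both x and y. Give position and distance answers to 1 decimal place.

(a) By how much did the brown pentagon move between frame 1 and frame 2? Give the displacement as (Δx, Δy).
(0.1, -1.5)

The brown pentagon was at (8.4, 9.1) in frame 1 and (8.5, 7.6) in frame 2.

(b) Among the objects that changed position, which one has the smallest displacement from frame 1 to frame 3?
the cyan pentagon

(moved 2.0)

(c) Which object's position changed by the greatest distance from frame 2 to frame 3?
the pink square

(moved 4.5; next 2.8)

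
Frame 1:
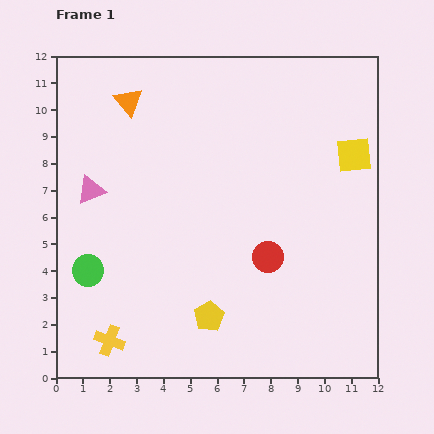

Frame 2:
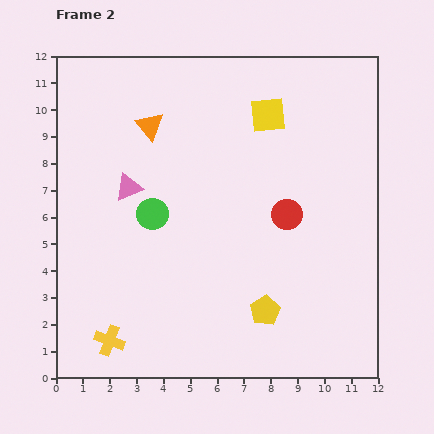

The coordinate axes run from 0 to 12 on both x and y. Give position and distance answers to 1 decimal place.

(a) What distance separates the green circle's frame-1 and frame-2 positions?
3.2

The green circle moved from (1.2, 4.0) to (3.6, 6.1), a distance of √(2.4² + 2.1²) ≈ 3.2.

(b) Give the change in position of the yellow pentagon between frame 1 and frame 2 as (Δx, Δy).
(2.1, 0.2)

The yellow pentagon was at (5.7, 2.3) in frame 1 and (7.8, 2.5) in frame 2.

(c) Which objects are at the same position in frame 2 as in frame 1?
the yellow cross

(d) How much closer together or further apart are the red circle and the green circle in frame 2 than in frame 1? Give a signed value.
-1.7

Distance in frame 1: 6.7. Distance in frame 2: 5.0.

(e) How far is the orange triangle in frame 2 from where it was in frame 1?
1.2

The orange triangle moved from (2.7, 10.3) to (3.5, 9.4), a distance of √(0.8² + 0.9²) ≈ 1.2.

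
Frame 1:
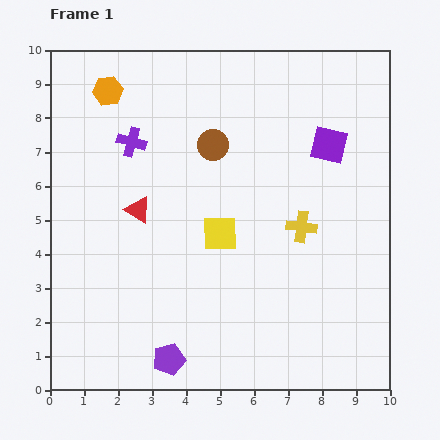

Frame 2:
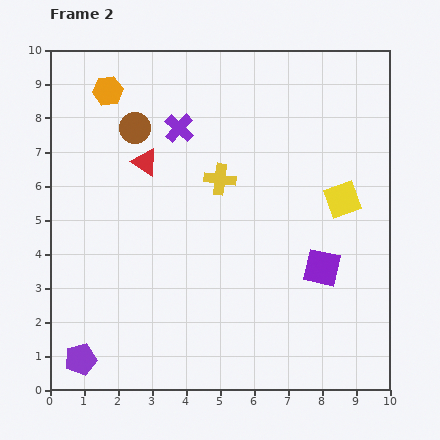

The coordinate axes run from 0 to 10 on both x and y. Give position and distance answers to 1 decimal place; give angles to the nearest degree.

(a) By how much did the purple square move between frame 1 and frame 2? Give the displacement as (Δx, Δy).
(-0.2, -3.6)

The purple square was at (8.2, 7.2) in frame 1 and (8.0, 3.6) in frame 2.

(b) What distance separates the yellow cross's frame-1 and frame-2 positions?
2.8

The yellow cross moved from (7.4, 4.8) to (5.0, 6.2), a distance of √(2.4² + 1.4²) ≈ 2.8.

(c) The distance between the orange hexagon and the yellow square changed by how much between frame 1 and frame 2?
+2.3

Distance in frame 1: 5.3. Distance in frame 2: 7.6.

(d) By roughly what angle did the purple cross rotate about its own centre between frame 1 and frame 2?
27° clockwise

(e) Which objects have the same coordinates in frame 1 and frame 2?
the orange hexagon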